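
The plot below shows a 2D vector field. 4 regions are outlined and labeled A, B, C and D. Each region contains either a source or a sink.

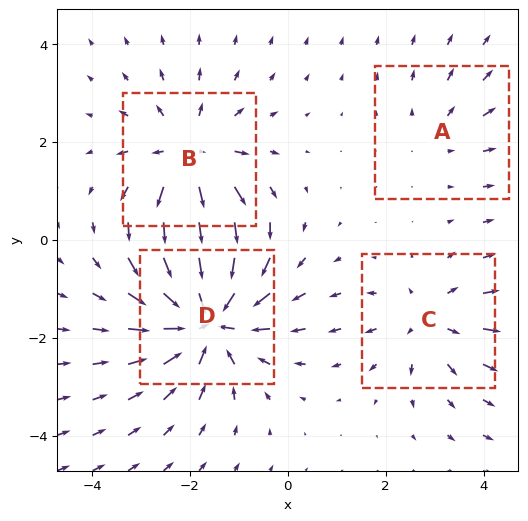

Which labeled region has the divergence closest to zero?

Divergence at each region's feature centre — A: about +2, B: about +5, C: about +3, D: about -7. Region A is closest to zero.

A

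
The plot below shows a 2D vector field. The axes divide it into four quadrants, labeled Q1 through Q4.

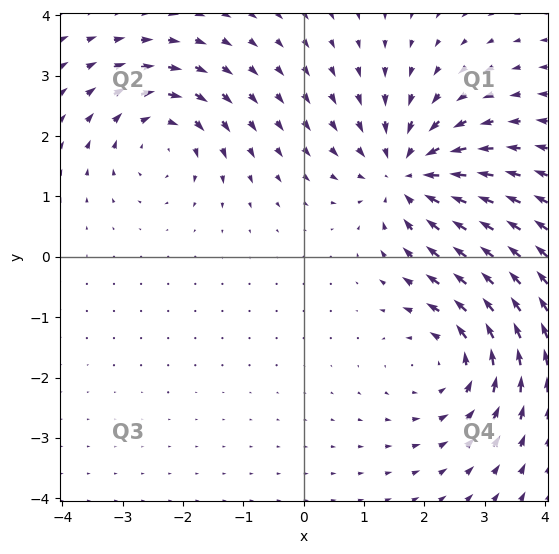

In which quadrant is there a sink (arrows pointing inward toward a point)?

The sink sits at approximately (1.7, 1.4), which lies in quadrant Q1. The divergence there is about -5, negative as expected for a sink.

Q1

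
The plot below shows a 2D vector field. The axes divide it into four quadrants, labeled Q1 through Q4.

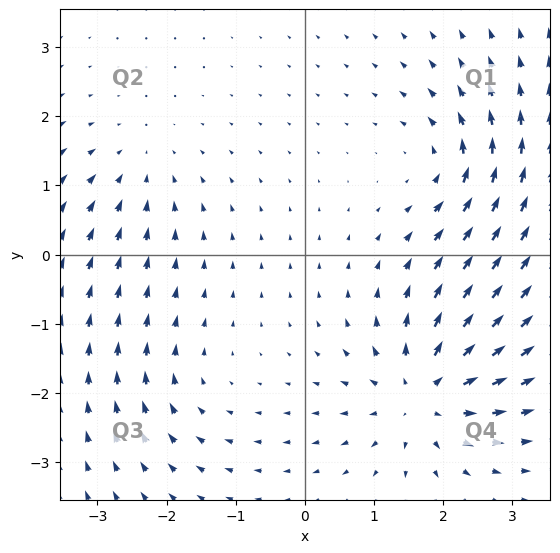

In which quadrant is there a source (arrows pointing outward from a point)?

Q4

The source sits at approximately (1.7, -2.0), which lies in quadrant Q4. The divergence there is about +6, positive as expected for a source.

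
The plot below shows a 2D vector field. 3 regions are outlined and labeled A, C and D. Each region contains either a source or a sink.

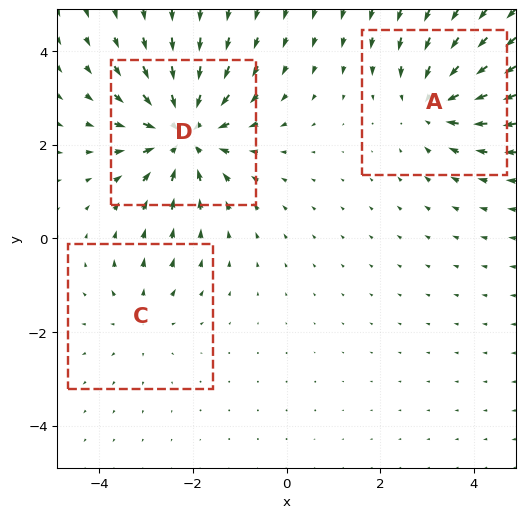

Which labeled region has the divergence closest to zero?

Divergence at each region's feature centre — A: about -3, C: about +2, D: about -5. Region C is closest to zero.

C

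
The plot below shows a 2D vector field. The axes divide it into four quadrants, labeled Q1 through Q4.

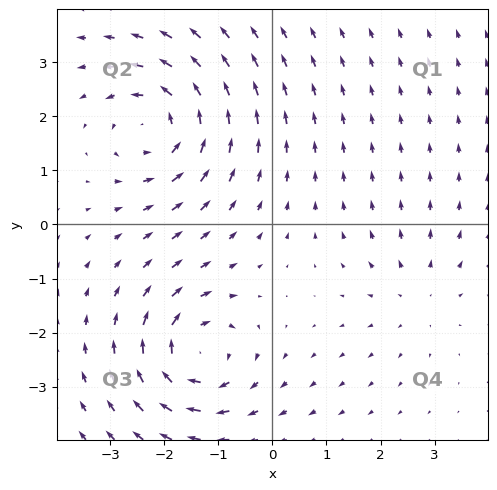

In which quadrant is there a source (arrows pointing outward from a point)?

Q4

The source sits at approximately (2.7, -1.3), which lies in quadrant Q4. The divergence there is about +2, positive as expected for a source.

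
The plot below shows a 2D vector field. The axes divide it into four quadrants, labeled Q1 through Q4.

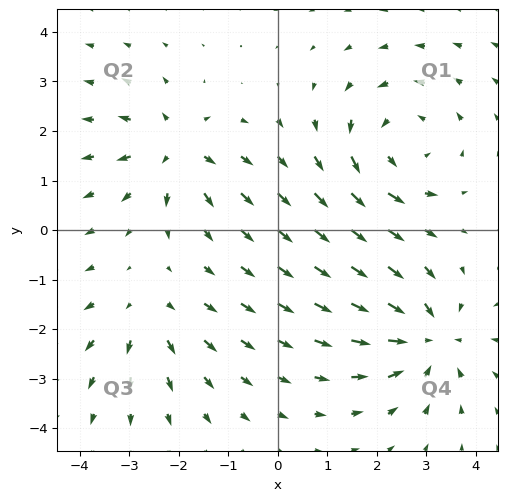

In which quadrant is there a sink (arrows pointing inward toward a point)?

Q4

The sink sits at approximately (3.0, -2.2), which lies in quadrant Q4. The divergence there is about -5, negative as expected for a sink.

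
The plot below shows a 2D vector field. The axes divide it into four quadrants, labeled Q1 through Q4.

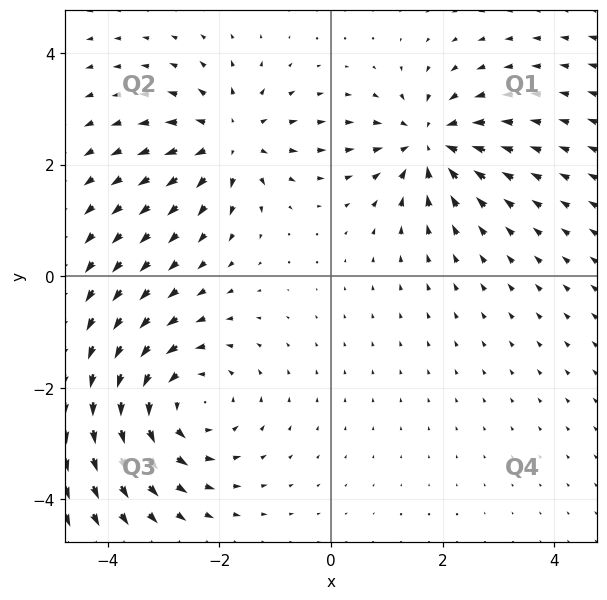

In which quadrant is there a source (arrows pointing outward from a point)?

The source sits at approximately (-1.8, 2.4), which lies in quadrant Q2. The divergence there is about +4, positive as expected for a source.

Q2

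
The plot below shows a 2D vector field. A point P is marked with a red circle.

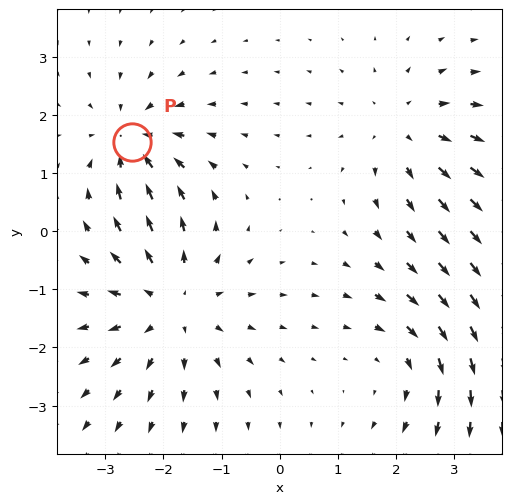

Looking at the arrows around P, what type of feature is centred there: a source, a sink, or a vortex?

sink

At P (-2.5, 1.5) the arrows converge inward. Divergence about -5, curl ≈0 — negative divergence with near-zero curl is a sink.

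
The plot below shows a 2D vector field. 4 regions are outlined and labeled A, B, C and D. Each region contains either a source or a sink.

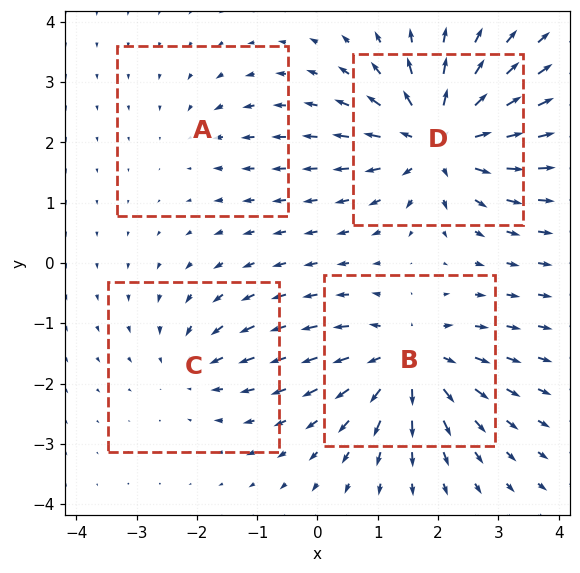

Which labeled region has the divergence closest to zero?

A

Divergence at each region's feature centre — A: about -2, B: about +6, C: about -4, D: about +8. Region A is closest to zero.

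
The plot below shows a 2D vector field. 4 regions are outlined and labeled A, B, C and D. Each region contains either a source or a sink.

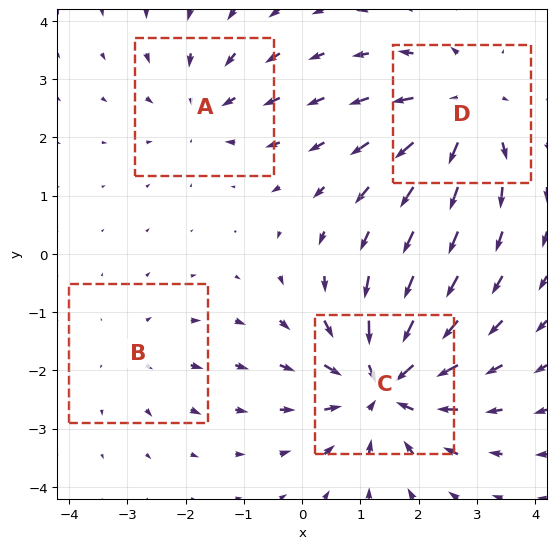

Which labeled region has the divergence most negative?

Divergence at each region's feature centre — A: about -3, B: about +2, C: about -7, D: about +5. Region C is most negative.

C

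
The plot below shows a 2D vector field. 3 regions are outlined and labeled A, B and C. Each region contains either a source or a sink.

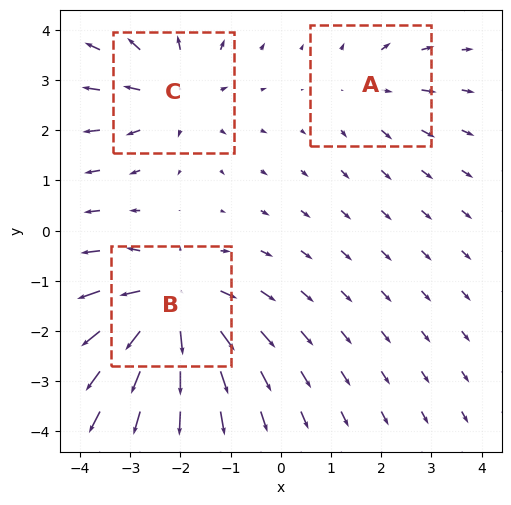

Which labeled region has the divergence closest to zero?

Divergence at each region's feature centre — A: about +2, B: about +5, C: about +3. Region A is closest to zero.

A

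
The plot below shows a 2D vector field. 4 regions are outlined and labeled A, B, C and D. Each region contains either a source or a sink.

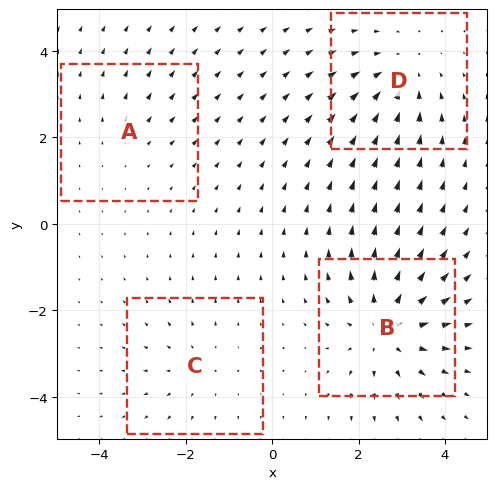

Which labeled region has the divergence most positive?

B

Divergence at each region's feature centre — A: about +2, B: about +6, C: about +3, D: about -4. Region B is most positive.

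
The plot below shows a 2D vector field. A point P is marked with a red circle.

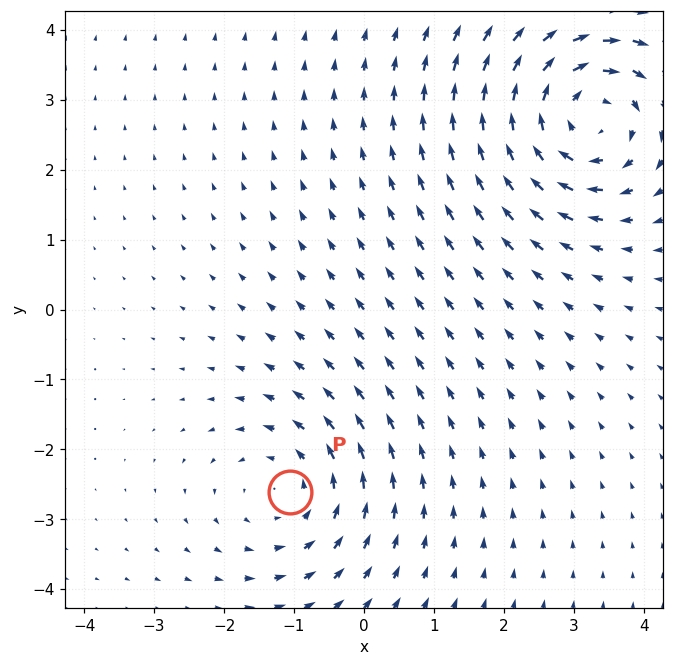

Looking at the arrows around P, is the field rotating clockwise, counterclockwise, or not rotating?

counterclockwise

Near P at (-1.1, -2.6) the arrows circulate counterclockwise. The curl (z-component) there is about +2; positive curl means counterclockwise rotation.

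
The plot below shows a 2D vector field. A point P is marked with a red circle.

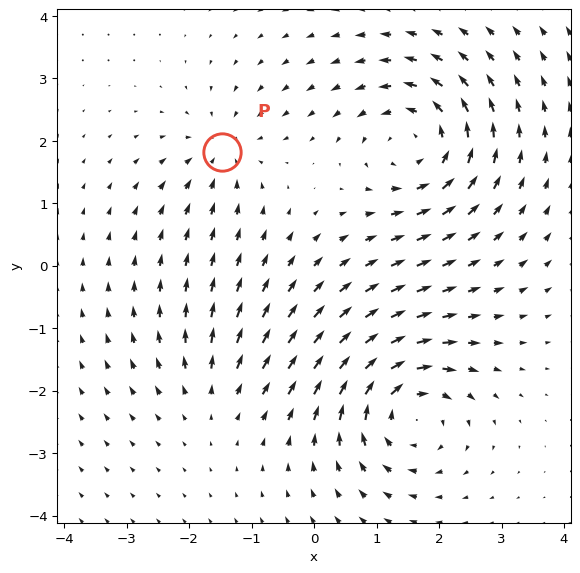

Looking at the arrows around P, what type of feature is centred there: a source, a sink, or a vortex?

At P (-1.5, 1.8) the arrows converge inward. Divergence about -3, curl ≈0 — negative divergence with near-zero curl is a sink.

sink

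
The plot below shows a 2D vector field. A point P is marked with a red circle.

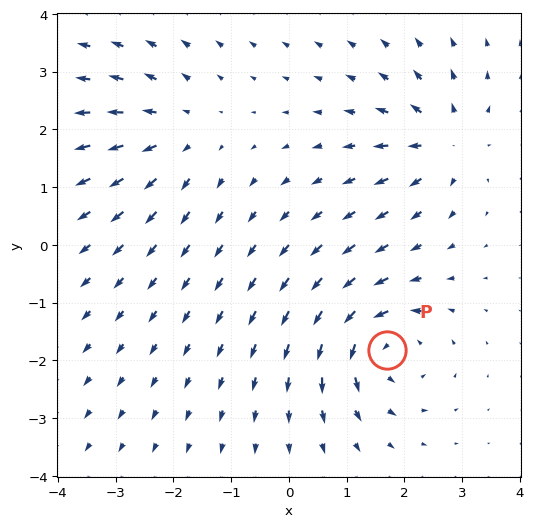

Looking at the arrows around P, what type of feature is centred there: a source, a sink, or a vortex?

At P (1.7, -1.8) the arrows circulate counterclockwise. Divergence ≈0, curl about +7 — near-zero divergence with nonzero curl is a vortex.

vortex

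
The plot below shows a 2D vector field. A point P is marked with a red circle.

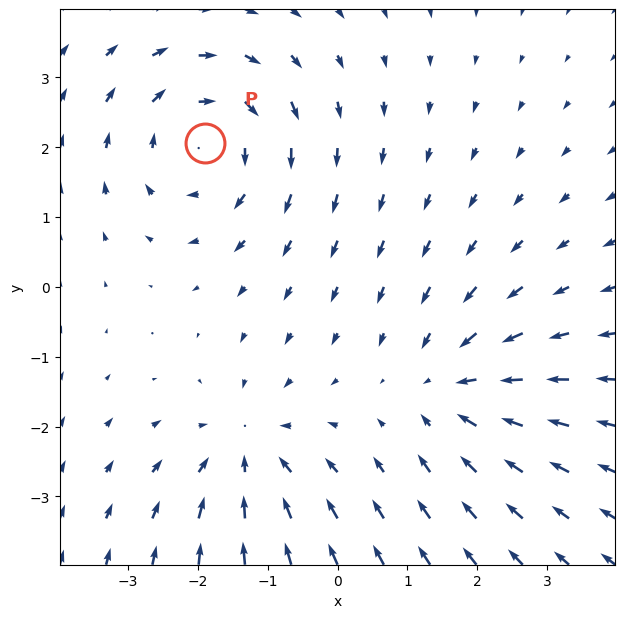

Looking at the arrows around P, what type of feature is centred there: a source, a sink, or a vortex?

vortex

At P (-1.9, 2.1) the arrows circulate clockwise. Divergence ≈0, curl about -4 — near-zero divergence with nonzero curl is a vortex.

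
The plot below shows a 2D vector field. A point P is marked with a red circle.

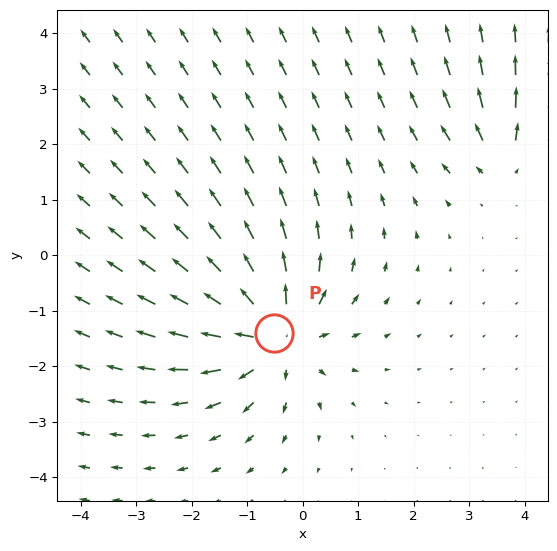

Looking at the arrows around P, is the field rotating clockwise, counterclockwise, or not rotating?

Near P at (-0.5, -1.4) the arrows show no circulation. The curl there is ≈0.

not rotating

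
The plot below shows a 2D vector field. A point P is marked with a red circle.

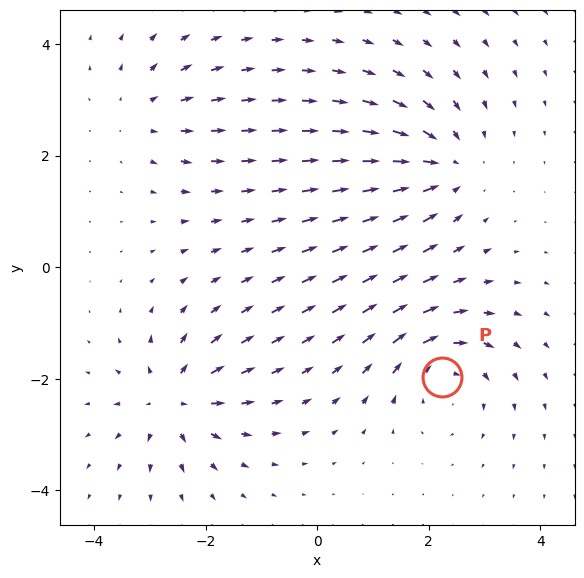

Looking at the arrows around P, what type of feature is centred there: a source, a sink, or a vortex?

vortex

At P (2.2, -2.0) the arrows circulate clockwise. Divergence ≈0, curl about -4 — near-zero divergence with nonzero curl is a vortex.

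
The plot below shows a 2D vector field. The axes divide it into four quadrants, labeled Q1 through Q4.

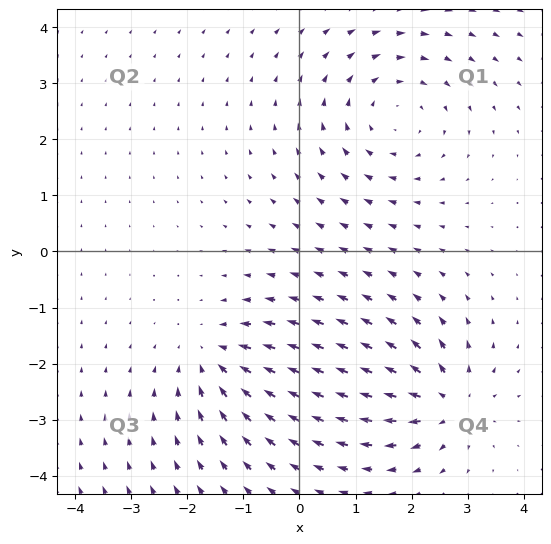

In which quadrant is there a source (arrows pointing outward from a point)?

The source sits at approximately (2.6, -2.7), which lies in quadrant Q4. The divergence there is about +4, positive as expected for a source.

Q4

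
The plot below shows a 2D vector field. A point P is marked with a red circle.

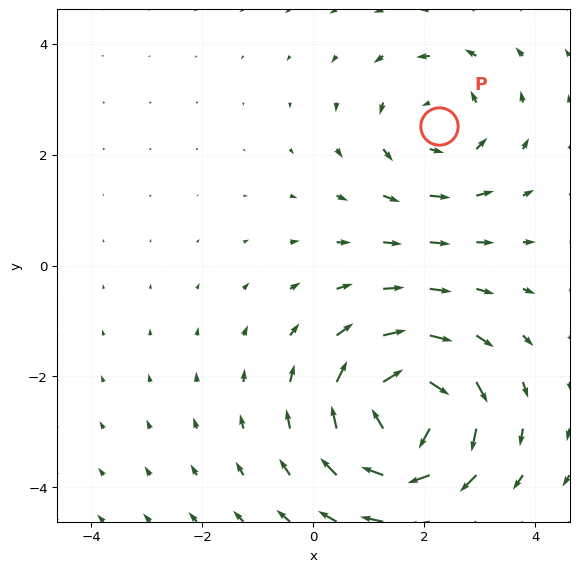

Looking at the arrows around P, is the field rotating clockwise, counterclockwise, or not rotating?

counterclockwise

Near P at (2.3, 2.5) the arrows circulate counterclockwise. The curl (z-component) there is about +2; positive curl means counterclockwise rotation.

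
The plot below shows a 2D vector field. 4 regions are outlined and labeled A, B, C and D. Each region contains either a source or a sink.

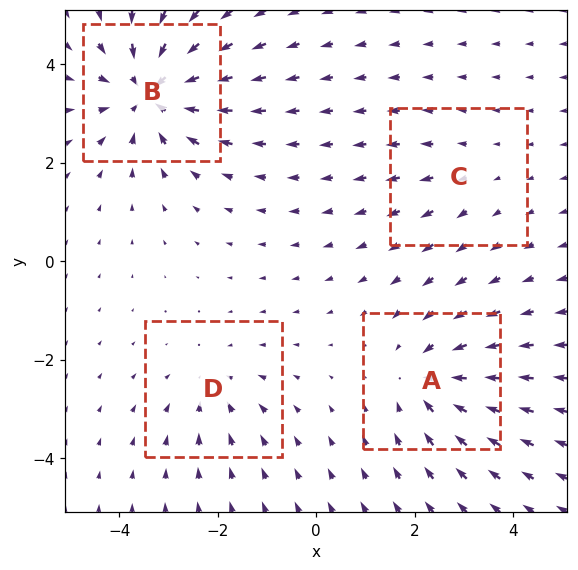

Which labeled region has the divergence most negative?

Divergence at each region's feature centre — A: about -4, B: about -7, C: about +2, D: about -3. Region B is most negative.

B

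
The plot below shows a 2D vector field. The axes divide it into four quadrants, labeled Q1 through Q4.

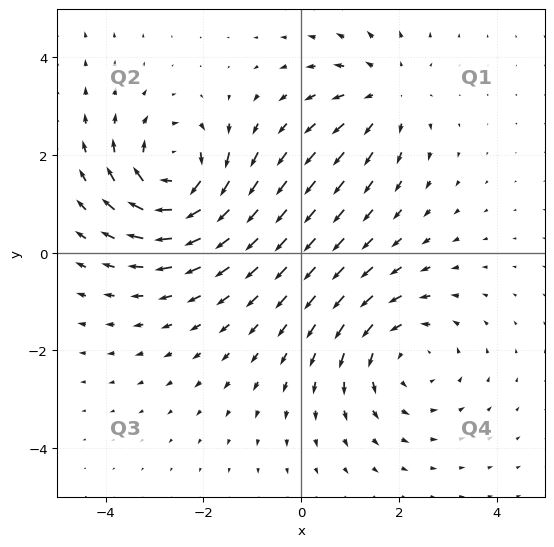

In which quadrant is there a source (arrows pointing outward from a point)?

Q1

The source sits at approximately (1.7, 3.2), which lies in quadrant Q1. The divergence there is about +3, positive as expected for a source.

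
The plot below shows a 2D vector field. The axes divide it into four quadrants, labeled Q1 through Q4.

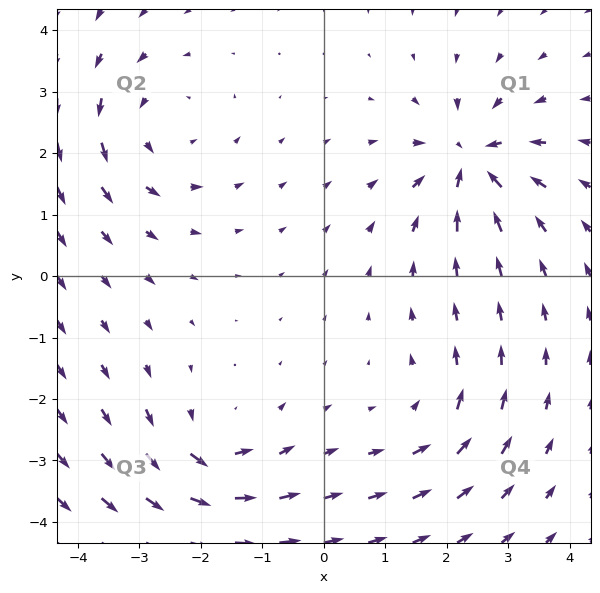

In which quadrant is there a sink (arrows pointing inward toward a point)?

Q1

The sink sits at approximately (2.4, 1.9), which lies in quadrant Q1. The divergence there is about -6, negative as expected for a sink.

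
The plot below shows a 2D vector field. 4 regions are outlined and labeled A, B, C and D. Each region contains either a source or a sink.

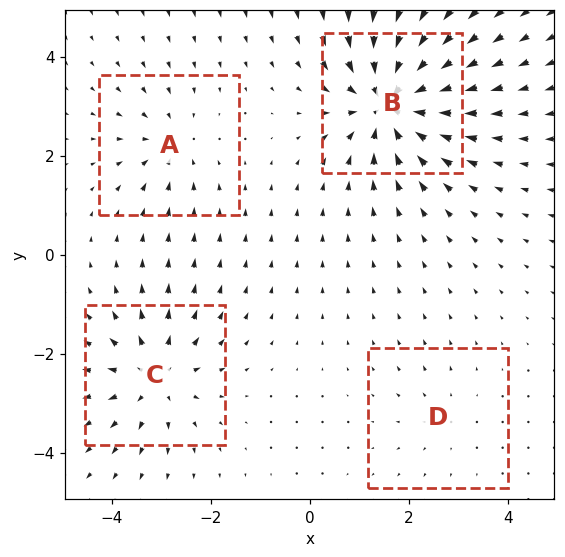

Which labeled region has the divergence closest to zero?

D

Divergence at each region's feature centre — A: about -4, B: about -8, C: about +5, D: about +2. Region D is closest to zero.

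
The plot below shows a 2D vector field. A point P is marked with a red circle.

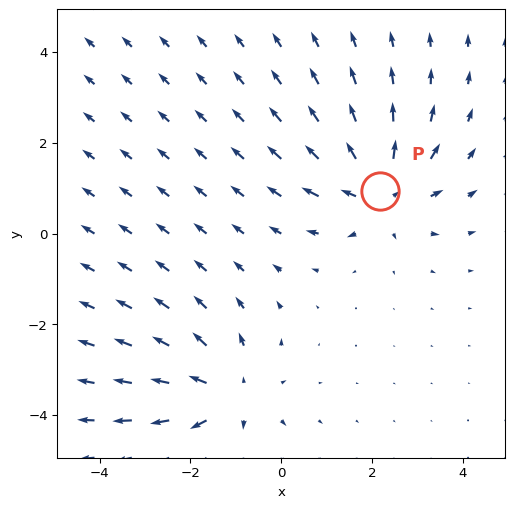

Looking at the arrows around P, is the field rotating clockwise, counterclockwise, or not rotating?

not rotating

Near P at (2.2, 0.9) the arrows show no circulation. The curl there is ≈0.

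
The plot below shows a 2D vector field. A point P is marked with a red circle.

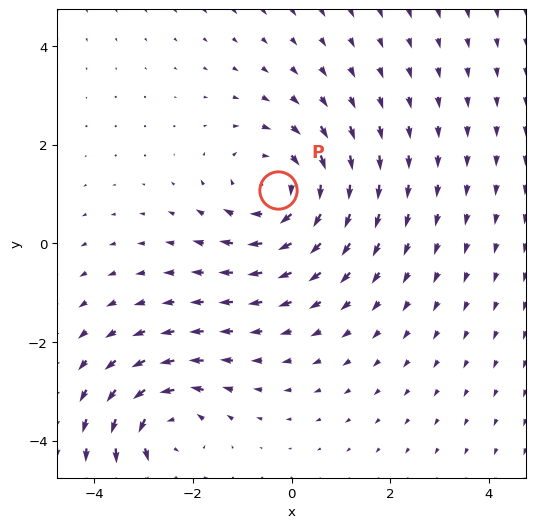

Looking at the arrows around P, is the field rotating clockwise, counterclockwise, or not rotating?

Near P at (-0.3, 1.1) the arrows circulate clockwise. The curl (z-component) there is about -4; negative curl means clockwise rotation.

clockwise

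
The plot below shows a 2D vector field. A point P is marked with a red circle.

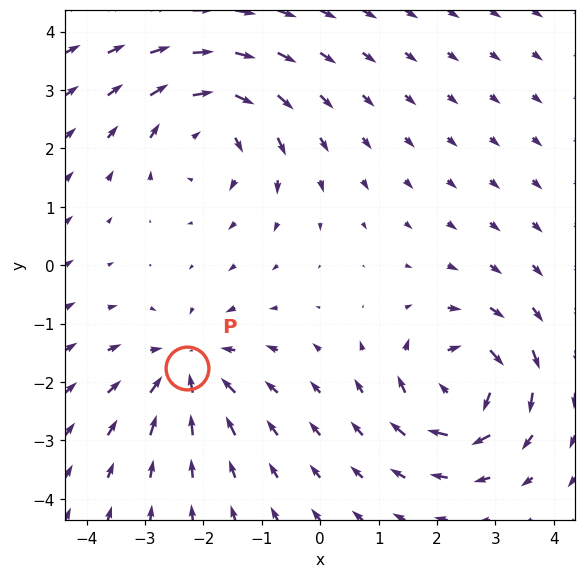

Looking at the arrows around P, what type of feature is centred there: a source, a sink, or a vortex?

At P (-2.3, -1.8) the arrows converge inward. Divergence about -5, curl ≈0 — negative divergence with near-zero curl is a sink.

sink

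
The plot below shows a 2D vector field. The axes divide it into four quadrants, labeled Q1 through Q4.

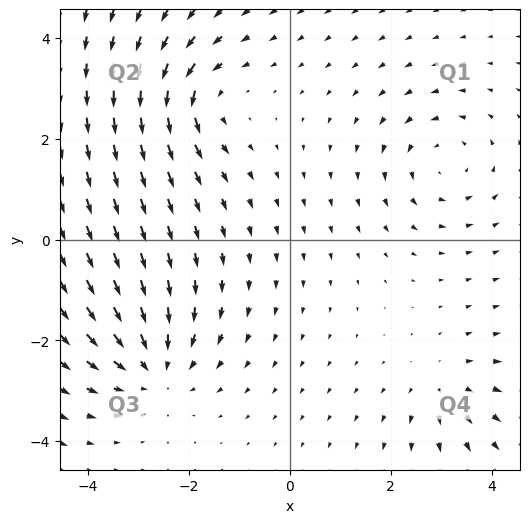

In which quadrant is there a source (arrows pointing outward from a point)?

The source sits at approximately (3.0, -2.9), which lies in quadrant Q4. The divergence there is about +3, positive as expected for a source.

Q4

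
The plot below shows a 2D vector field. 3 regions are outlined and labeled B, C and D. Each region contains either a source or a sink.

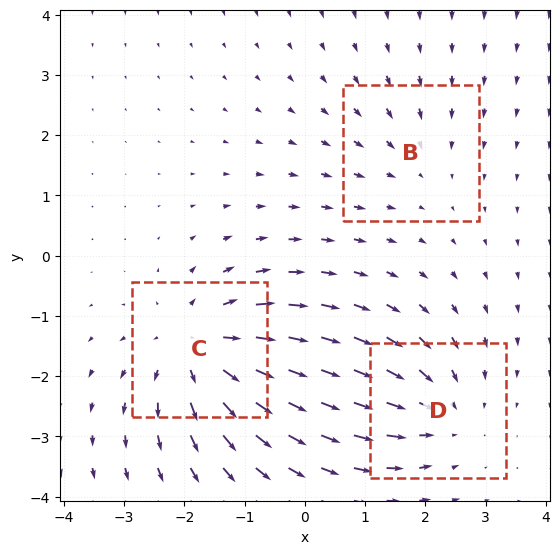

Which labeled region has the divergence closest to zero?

Divergence at each region's feature centre — B: about -2, C: about +5, D: about -3. Region B is closest to zero.

B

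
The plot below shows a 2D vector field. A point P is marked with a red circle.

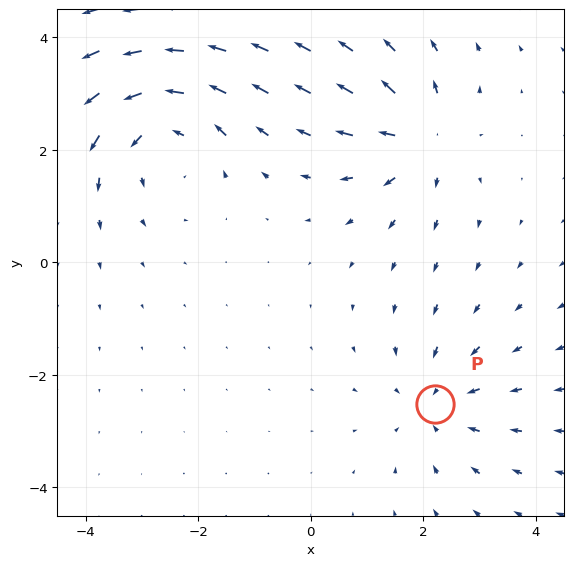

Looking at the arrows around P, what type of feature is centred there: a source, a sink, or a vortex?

sink

At P (2.2, -2.5) the arrows converge inward. Divergence about -3, curl ≈0 — negative divergence with near-zero curl is a sink.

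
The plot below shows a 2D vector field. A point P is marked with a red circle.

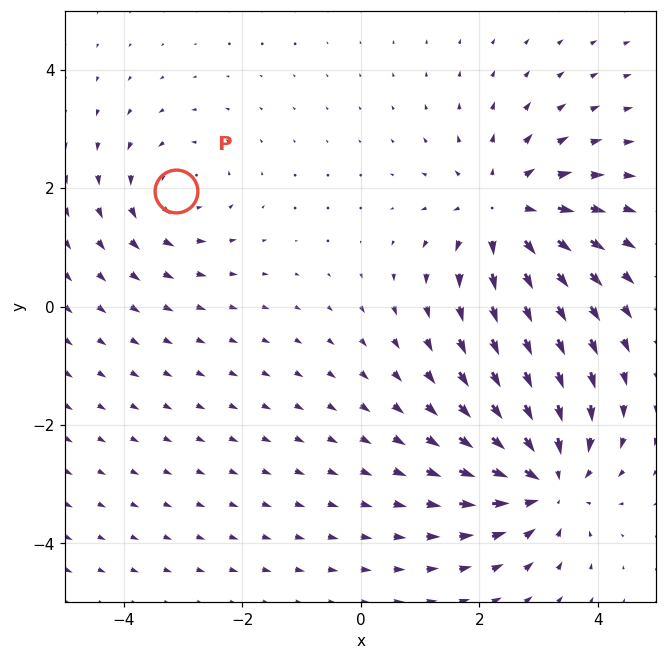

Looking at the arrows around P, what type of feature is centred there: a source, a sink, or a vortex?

vortex

At P (-3.1, 1.9) the arrows circulate counterclockwise. Divergence ≈0, curl about +3 — near-zero divergence with nonzero curl is a vortex.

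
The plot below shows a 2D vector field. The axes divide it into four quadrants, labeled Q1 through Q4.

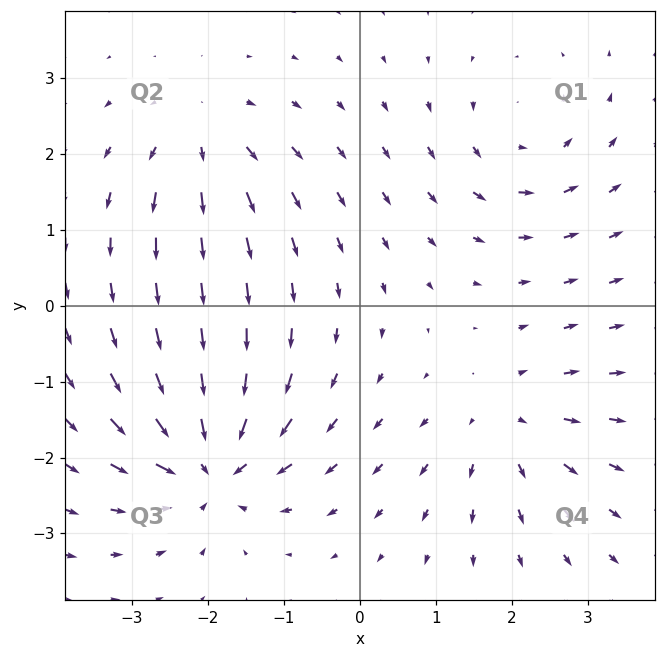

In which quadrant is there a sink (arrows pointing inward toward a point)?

The sink sits at approximately (-2.0, -2.1), which lies in quadrant Q3. The divergence there is about -6, negative as expected for a sink.

Q3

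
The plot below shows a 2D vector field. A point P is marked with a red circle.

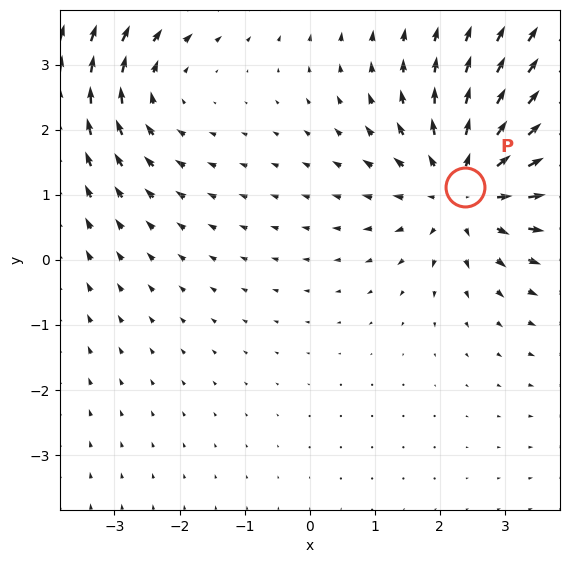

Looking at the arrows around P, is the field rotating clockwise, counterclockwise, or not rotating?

Near P at (2.4, 1.1) the arrows show no circulation. The curl there is ≈0.

not rotating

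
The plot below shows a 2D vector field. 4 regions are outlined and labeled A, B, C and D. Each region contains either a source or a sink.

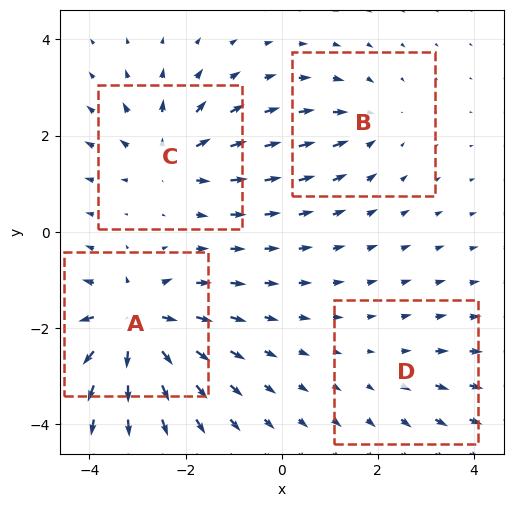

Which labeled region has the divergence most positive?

A

Divergence at each region's feature centre — A: about +7, B: about -3, C: about +5, D: about +2. Region A is most positive.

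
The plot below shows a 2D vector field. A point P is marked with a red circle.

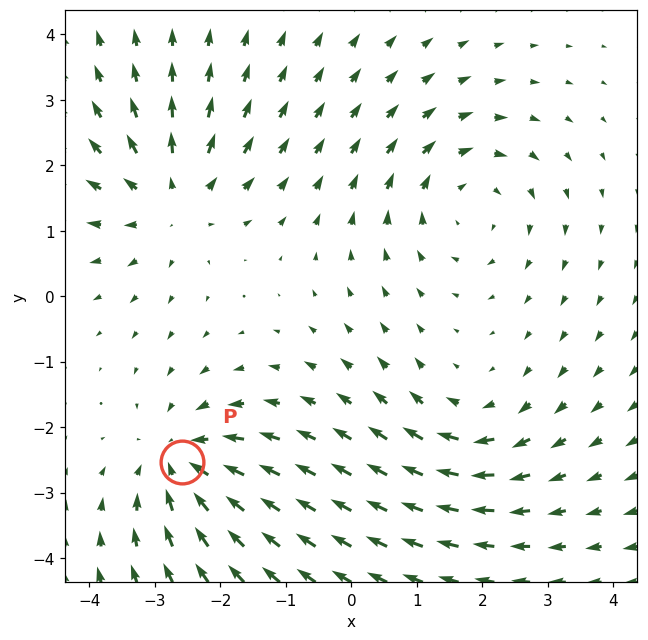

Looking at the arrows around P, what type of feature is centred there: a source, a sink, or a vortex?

sink

At P (-2.6, -2.5) the arrows converge inward. Divergence about -5, curl ≈0 — negative divergence with near-zero curl is a sink.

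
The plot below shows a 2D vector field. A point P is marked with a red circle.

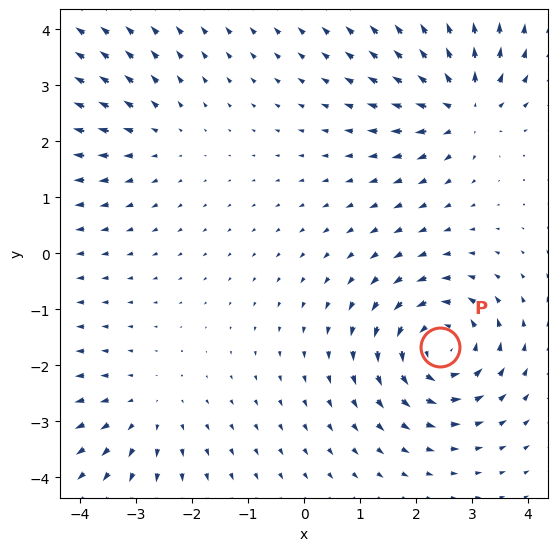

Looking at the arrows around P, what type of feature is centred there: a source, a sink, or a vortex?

At P (2.4, -1.7) the arrows circulate counterclockwise. Divergence ≈0, curl about +6 — near-zero divergence with nonzero curl is a vortex.

vortex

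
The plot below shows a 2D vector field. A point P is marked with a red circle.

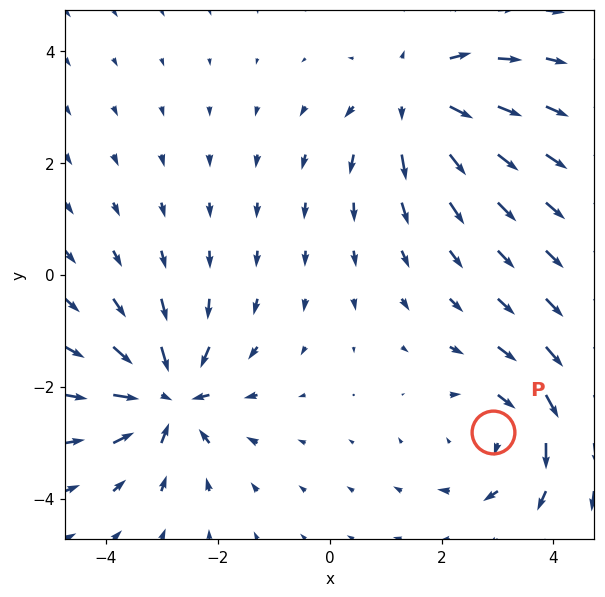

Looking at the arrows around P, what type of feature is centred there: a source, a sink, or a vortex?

vortex

At P (2.9, -2.8) the arrows circulate clockwise. Divergence ≈0, curl about -3 — near-zero divergence with nonzero curl is a vortex.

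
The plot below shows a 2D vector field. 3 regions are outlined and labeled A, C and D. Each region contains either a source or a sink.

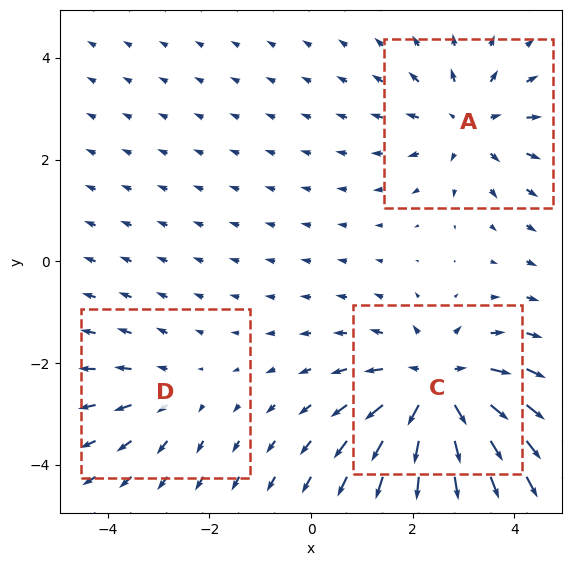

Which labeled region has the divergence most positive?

Divergence at each region's feature centre — A: about +3, C: about +5, D: about +2. Region C is most positive.

C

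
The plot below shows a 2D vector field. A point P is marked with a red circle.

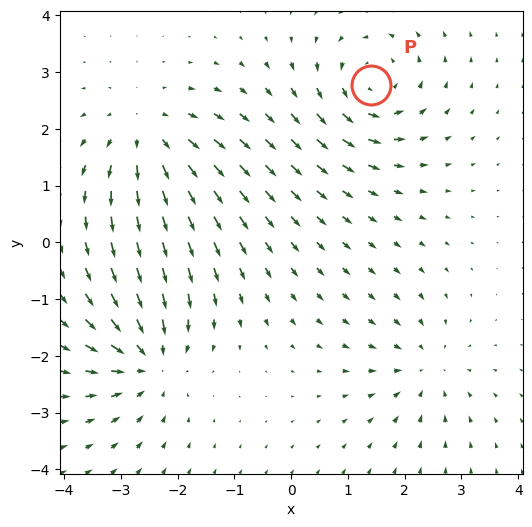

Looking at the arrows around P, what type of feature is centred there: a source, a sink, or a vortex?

vortex

At P (1.4, 2.8) the arrows circulate counterclockwise. Divergence ≈0, curl about +5 — near-zero divergence with nonzero curl is a vortex.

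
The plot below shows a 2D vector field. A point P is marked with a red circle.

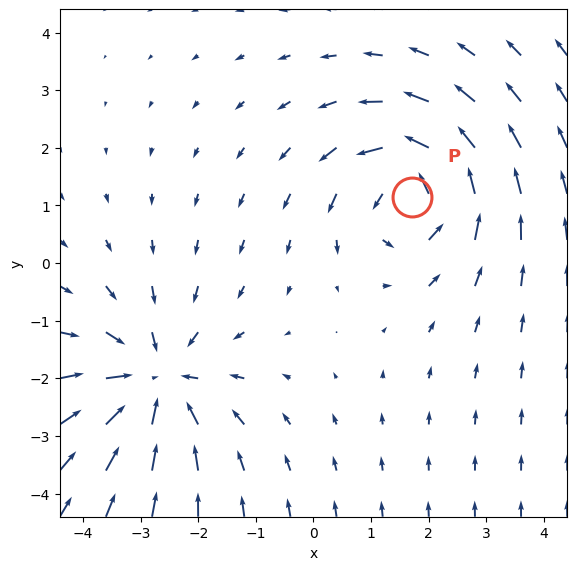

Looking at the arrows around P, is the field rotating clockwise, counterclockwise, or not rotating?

Near P at (1.7, 1.1) the arrows circulate counterclockwise. The curl (z-component) there is about +4; positive curl means counterclockwise rotation.

counterclockwise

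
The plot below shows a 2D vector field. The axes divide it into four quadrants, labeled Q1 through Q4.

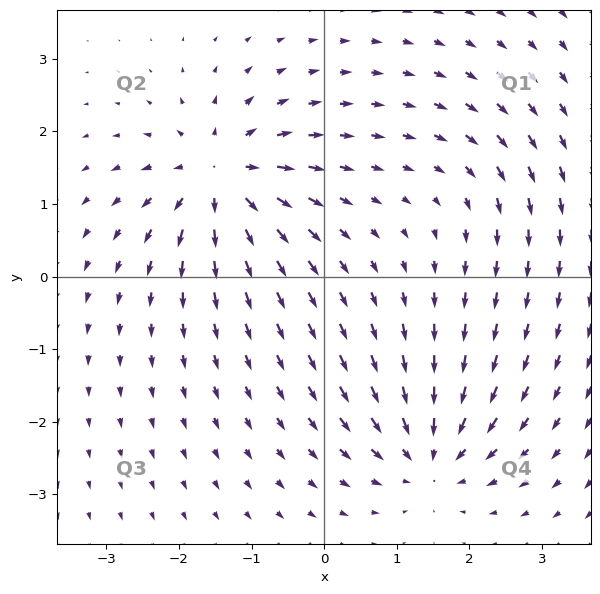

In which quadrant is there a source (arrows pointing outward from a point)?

The source sits at approximately (-1.4, 1.4), which lies in quadrant Q2. The divergence there is about +7, positive as expected for a source.

Q2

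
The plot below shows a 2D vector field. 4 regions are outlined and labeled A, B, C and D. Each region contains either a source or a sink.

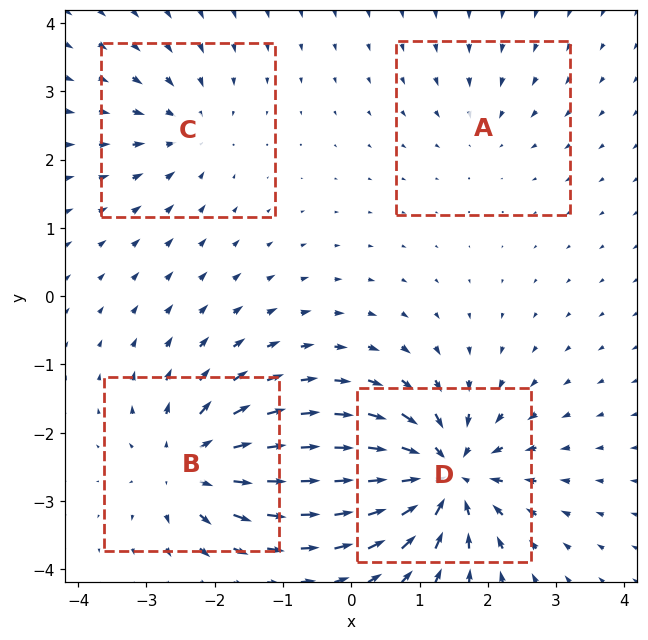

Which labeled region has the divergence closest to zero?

Divergence at each region's feature centre — A: about -3, B: about +6, C: about -4, D: about -9. Region A is closest to zero.

A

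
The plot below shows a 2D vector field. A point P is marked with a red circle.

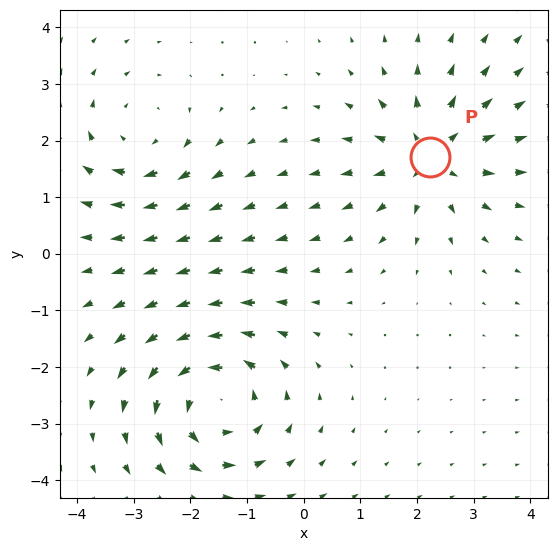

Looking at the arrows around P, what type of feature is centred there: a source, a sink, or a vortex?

source

At P (2.2, 1.7) the arrows spread outward. Divergence about +3, curl ≈0 — positive divergence with near-zero curl is a source.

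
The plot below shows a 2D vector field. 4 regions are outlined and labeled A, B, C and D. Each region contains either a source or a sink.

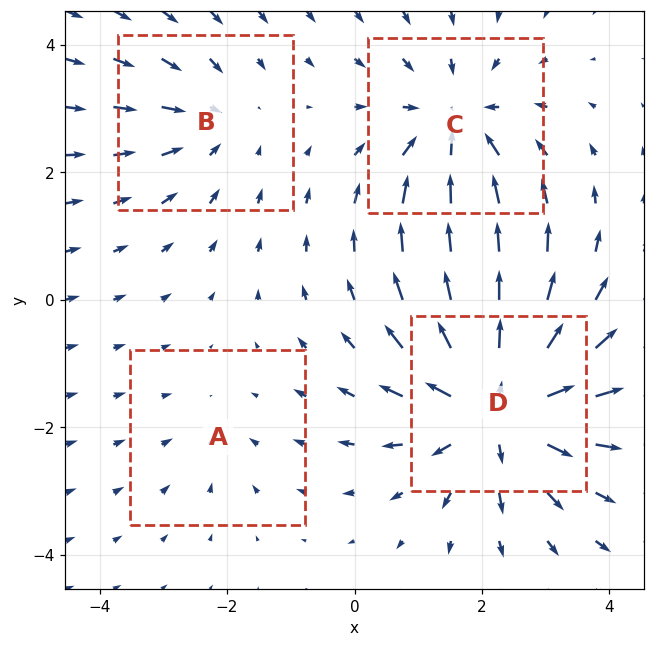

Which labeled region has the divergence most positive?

Divergence at each region's feature centre — A: about -2, B: about -3, C: about -4, D: about +6. Region D is most positive.

D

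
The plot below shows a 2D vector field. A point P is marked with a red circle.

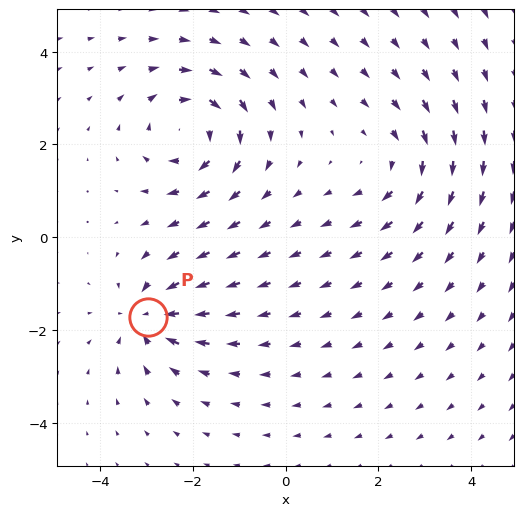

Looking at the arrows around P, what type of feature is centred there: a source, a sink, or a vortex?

sink

At P (-3.0, -1.7) the arrows converge inward. Divergence about -5, curl ≈0 — negative divergence with near-zero curl is a sink.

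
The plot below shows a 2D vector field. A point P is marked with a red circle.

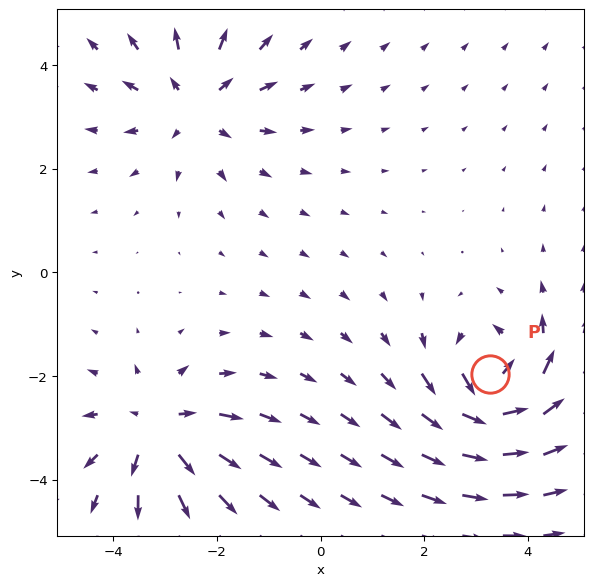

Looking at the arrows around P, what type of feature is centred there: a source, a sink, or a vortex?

At P (3.3, -2.0) the arrows circulate counterclockwise. Divergence ≈0, curl about +5 — near-zero divergence with nonzero curl is a vortex.

vortex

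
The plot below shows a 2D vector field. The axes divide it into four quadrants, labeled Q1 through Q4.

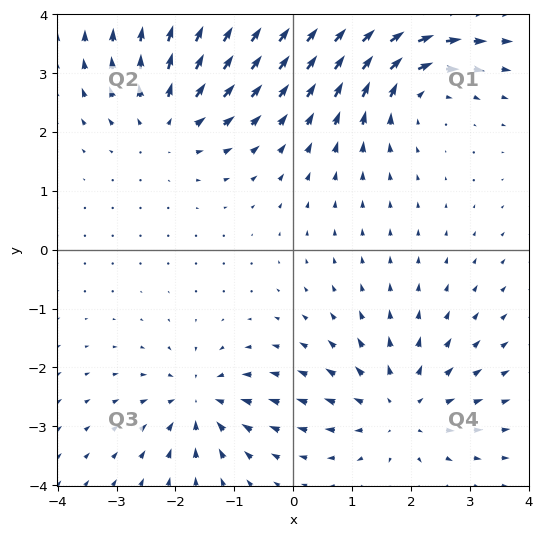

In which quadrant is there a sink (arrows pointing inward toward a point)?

The sink sits at approximately (-1.6, -2.6), which lies in quadrant Q3. The divergence there is about -4, negative as expected for a sink.

Q3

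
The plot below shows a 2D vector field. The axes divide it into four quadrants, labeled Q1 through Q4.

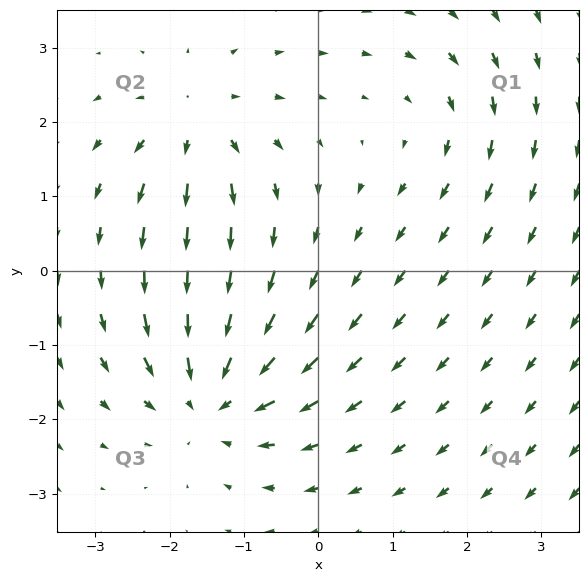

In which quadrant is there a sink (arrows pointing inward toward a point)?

The sink sits at approximately (-1.4, -1.7), which lies in quadrant Q3. The divergence there is about -5, negative as expected for a sink.

Q3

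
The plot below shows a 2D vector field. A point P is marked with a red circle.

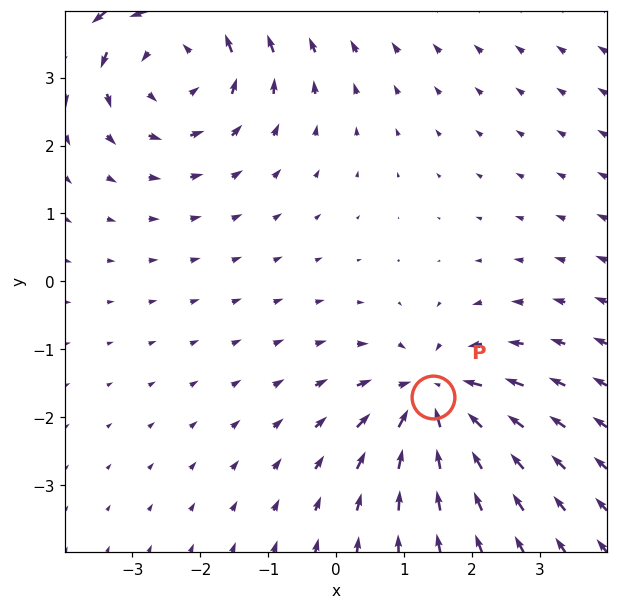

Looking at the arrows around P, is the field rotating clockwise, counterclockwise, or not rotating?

Near P at (1.4, -1.7) the arrows show no circulation. The curl there is ≈0.

not rotating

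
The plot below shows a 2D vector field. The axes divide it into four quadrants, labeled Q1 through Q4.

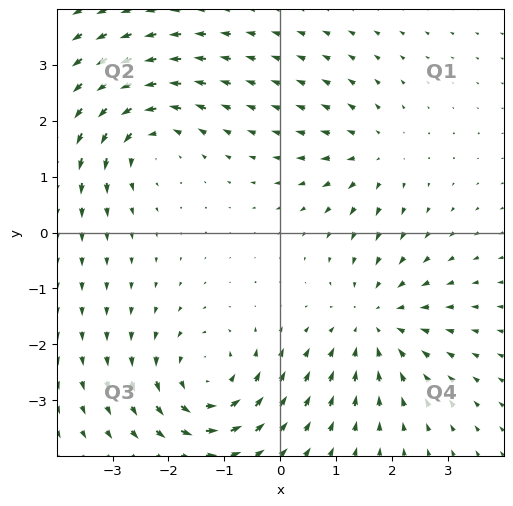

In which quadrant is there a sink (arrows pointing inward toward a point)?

Q4

The sink sits at approximately (1.7, -1.6), which lies in quadrant Q4. The divergence there is about -4, negative as expected for a sink.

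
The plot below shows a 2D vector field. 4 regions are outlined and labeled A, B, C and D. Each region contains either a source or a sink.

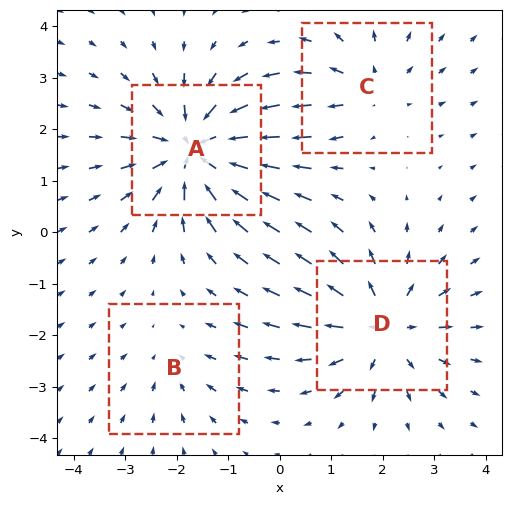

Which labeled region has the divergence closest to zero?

Divergence at each region's feature centre — A: about -6, B: about -2, C: about +3, D: about +5. Region B is closest to zero.

B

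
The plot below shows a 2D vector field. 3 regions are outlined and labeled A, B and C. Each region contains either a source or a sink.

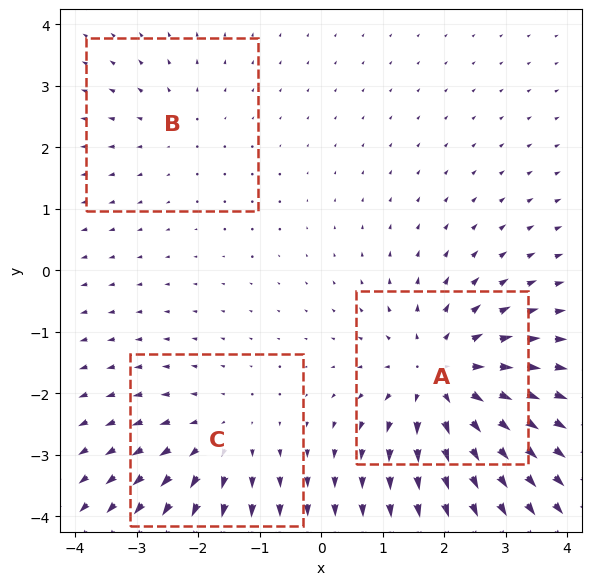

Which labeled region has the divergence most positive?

Divergence at each region's feature centre — A: about +5, B: about +2, C: about +3. Region A is most positive.

A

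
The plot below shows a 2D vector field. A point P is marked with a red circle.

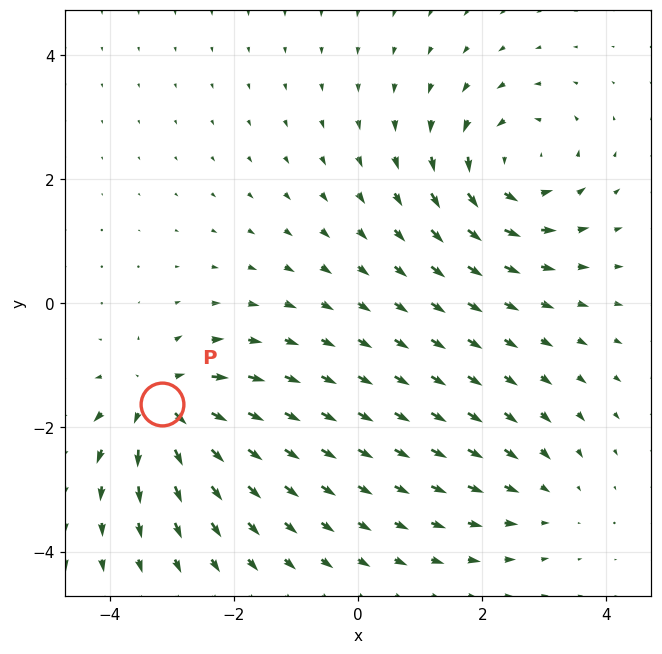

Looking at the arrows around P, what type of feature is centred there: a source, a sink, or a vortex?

source

At P (-3.2, -1.6) the arrows spread outward. Divergence about +6, curl ≈0 — positive divergence with near-zero curl is a source.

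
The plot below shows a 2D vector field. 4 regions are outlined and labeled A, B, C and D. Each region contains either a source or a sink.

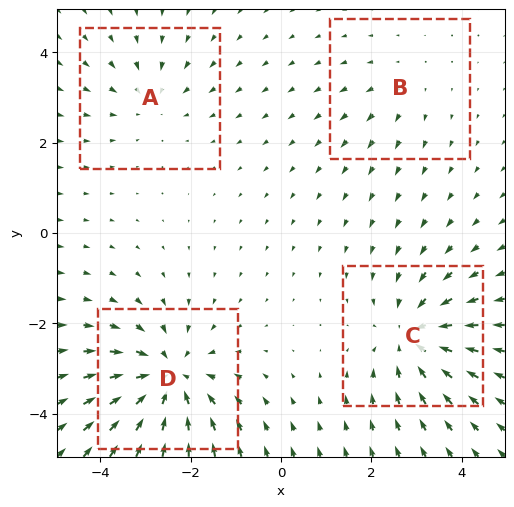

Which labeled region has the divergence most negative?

Divergence at each region's feature centre — A: about -3, B: about +2, C: about -5, D: about -6. Region D is most negative.

D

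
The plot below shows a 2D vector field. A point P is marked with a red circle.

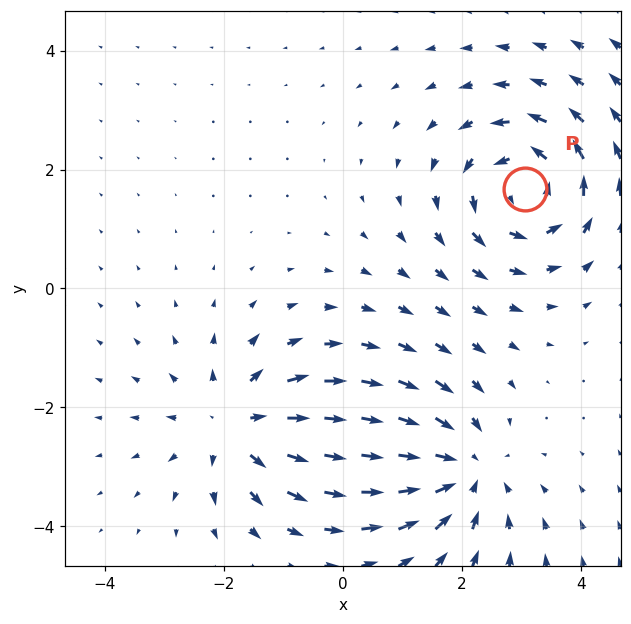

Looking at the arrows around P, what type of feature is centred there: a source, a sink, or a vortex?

vortex

At P (3.1, 1.7) the arrows circulate counterclockwise. Divergence ≈0, curl about +4 — near-zero divergence with nonzero curl is a vortex.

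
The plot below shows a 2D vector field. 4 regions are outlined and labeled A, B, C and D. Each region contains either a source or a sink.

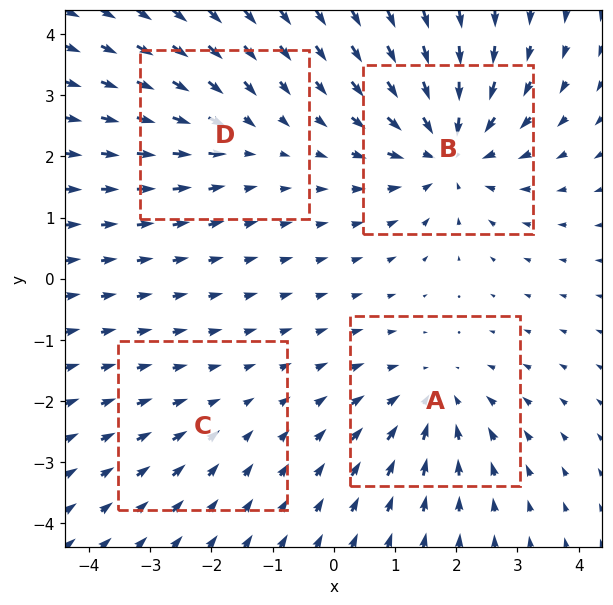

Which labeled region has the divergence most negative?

B

Divergence at each region's feature centre — A: about -5, B: about -7, C: about -2, D: about -3. Region B is most negative.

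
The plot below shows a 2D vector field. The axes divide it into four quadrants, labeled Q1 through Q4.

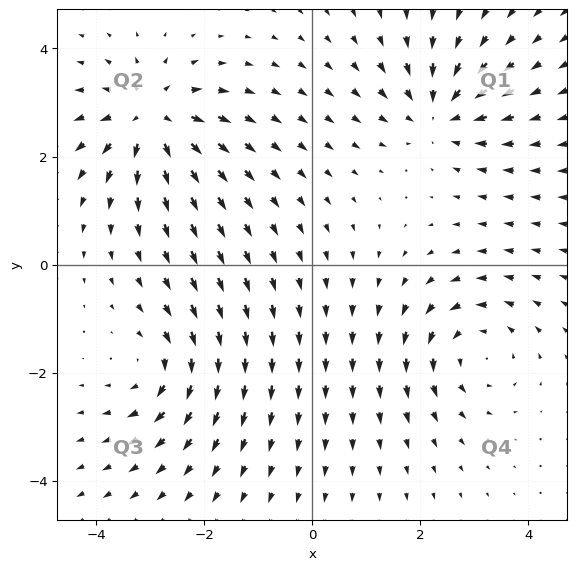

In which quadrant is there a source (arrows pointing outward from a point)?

The source sits at approximately (-3.0, 2.7), which lies in quadrant Q2. The divergence there is about +6, positive as expected for a source.

Q2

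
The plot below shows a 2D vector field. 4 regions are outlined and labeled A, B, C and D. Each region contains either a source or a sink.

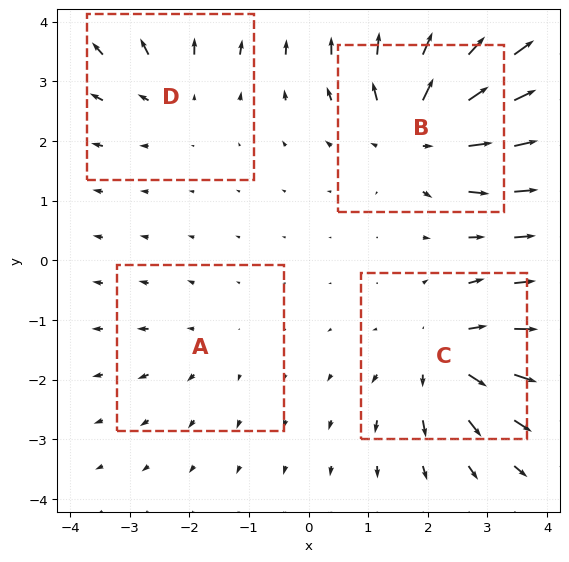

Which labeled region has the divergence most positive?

B

Divergence at each region's feature centre — A: about +2, B: about +7, C: about +6, D: about +4. Region B is most positive.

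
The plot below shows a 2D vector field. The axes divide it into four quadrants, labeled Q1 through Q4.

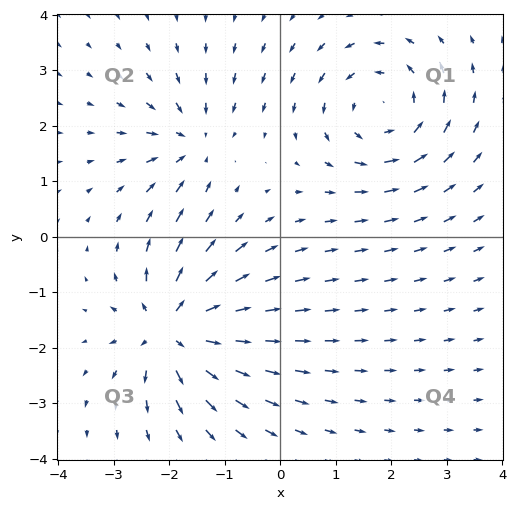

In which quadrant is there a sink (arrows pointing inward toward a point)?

The sink sits at approximately (-1.6, 1.7), which lies in quadrant Q2. The divergence there is about -4, negative as expected for a sink.

Q2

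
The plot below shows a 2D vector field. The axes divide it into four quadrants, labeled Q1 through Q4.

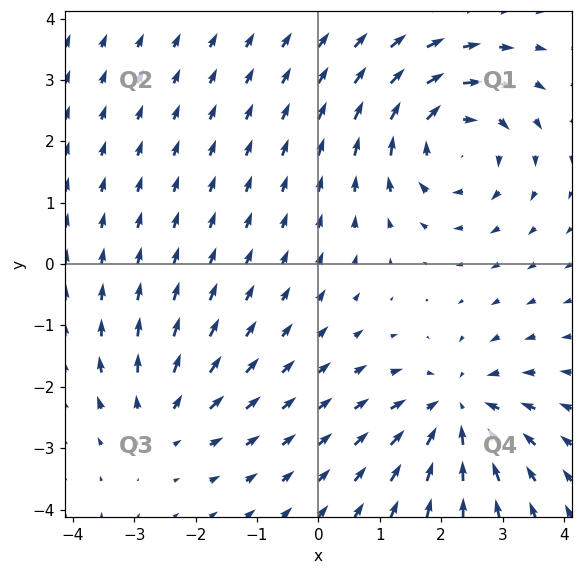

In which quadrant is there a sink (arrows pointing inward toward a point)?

Q4

The sink sits at approximately (2.3, -2.4), which lies in quadrant Q4. The divergence there is about -4, negative as expected for a sink.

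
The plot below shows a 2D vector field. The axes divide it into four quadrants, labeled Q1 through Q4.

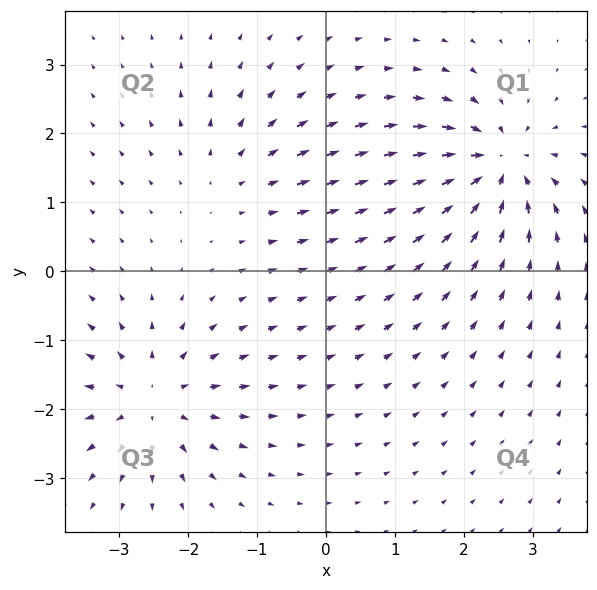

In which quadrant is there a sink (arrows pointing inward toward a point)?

Q1

The sink sits at approximately (2.5, 1.5), which lies in quadrant Q1. The divergence there is about -7, negative as expected for a sink.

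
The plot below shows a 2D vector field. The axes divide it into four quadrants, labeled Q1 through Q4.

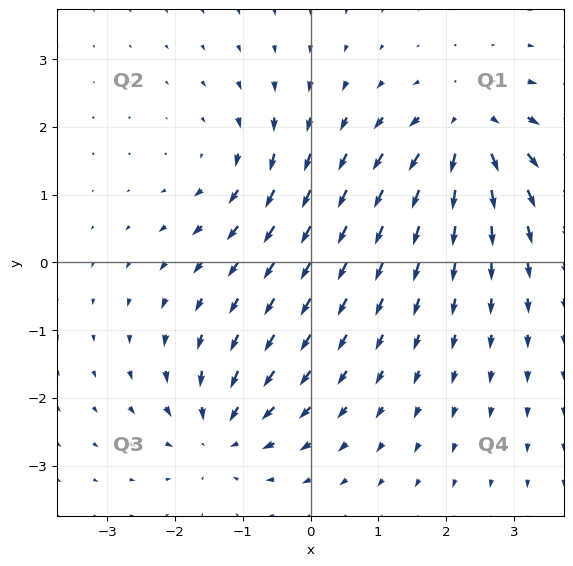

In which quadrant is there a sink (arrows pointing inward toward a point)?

The sink sits at approximately (-1.3, -2.5), which lies in quadrant Q3. The divergence there is about -4, negative as expected for a sink.

Q3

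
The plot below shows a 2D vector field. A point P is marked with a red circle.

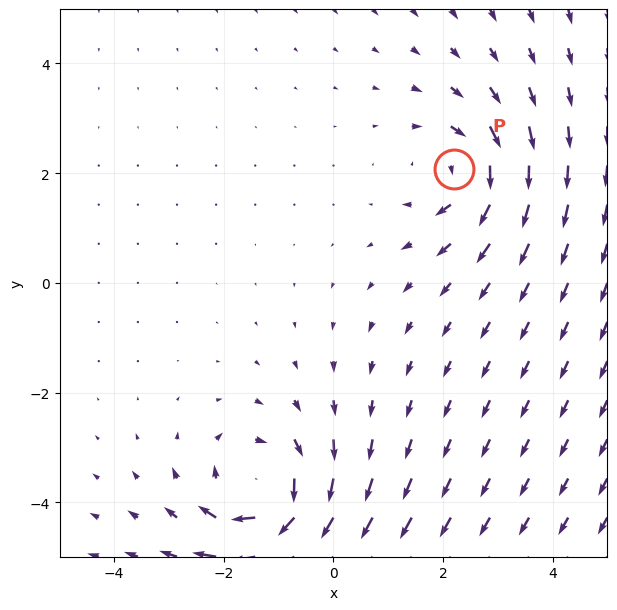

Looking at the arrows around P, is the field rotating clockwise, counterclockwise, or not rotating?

clockwise

Near P at (2.2, 2.1) the arrows circulate clockwise. The curl (z-component) there is about -3; negative curl means clockwise rotation.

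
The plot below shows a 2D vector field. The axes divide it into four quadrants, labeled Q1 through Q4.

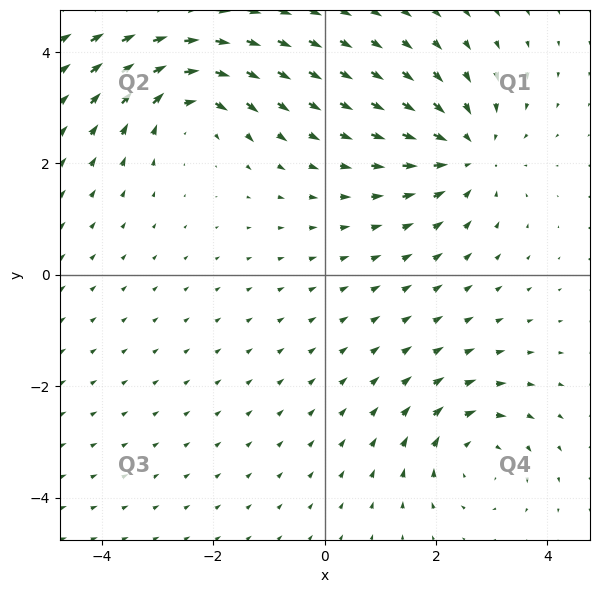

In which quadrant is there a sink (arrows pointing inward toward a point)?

The sink sits at approximately (2.6, 2.2), which lies in quadrant Q1. The divergence there is about -4, negative as expected for a sink.

Q1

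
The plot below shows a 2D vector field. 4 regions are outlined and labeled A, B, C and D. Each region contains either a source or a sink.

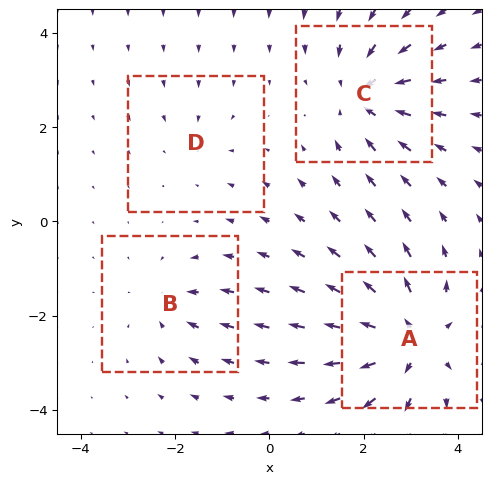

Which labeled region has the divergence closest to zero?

Divergence at each region's feature centre — A: about +7, B: about -3, C: about -5, D: about -2. Region D is closest to zero.

D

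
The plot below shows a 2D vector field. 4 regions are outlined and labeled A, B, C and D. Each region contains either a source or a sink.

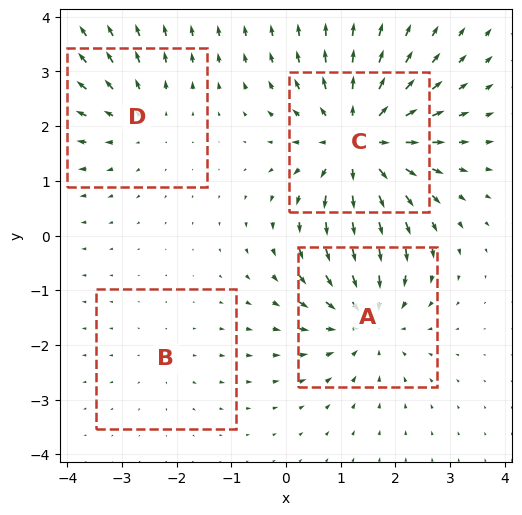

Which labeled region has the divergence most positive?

Divergence at each region's feature centre — A: about -5, B: about +2, C: about +7, D: about +3. Region C is most positive.

C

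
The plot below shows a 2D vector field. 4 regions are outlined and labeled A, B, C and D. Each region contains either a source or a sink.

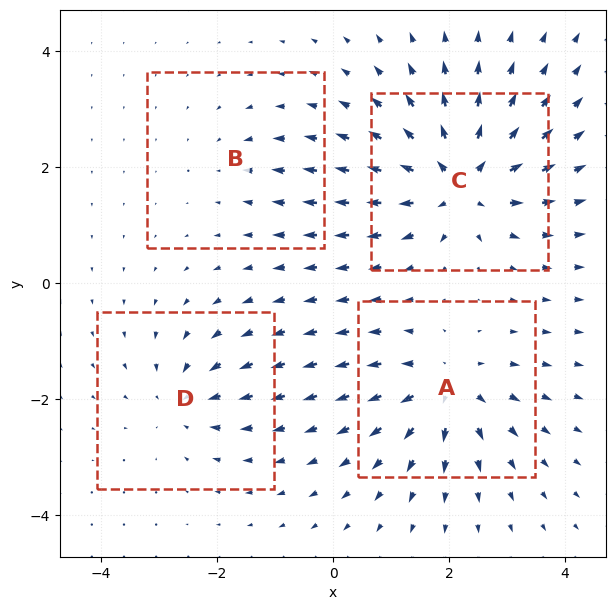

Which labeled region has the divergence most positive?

Divergence at each region's feature centre — A: about +5, B: about -2, C: about +7, D: about -4. Region C is most positive.

C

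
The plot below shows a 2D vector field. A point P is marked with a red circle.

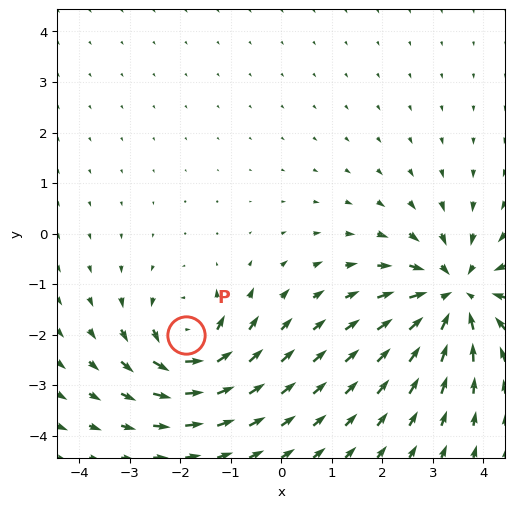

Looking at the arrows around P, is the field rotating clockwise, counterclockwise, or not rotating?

counterclockwise

Near P at (-1.9, -2.0) the arrows circulate counterclockwise. The curl (z-component) there is about +5; positive curl means counterclockwise rotation.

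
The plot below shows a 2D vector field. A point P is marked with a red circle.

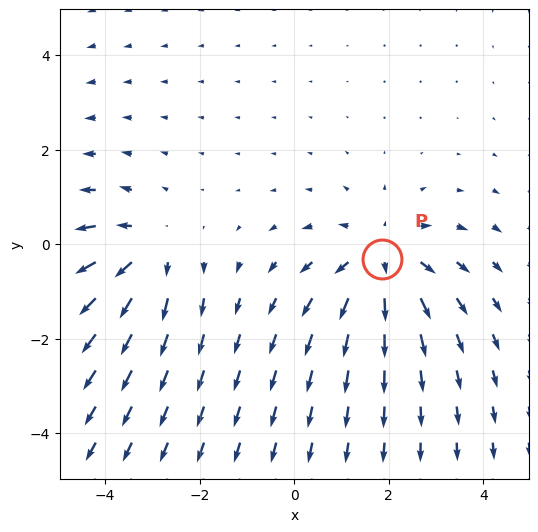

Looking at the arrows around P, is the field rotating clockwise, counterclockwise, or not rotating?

not rotating

Near P at (1.8, -0.3) the arrows show no circulation. The curl there is ≈0.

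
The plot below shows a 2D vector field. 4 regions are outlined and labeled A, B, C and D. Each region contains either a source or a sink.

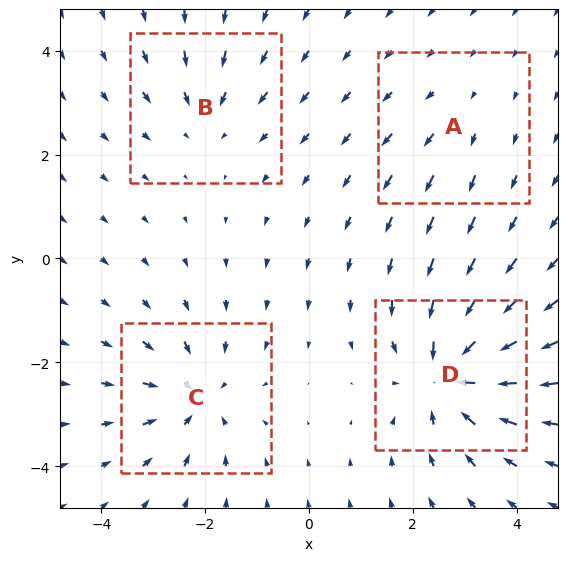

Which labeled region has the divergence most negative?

Divergence at each region's feature centre — A: about +2, B: about -3, C: about -5, D: about -7. Region D is most negative.

D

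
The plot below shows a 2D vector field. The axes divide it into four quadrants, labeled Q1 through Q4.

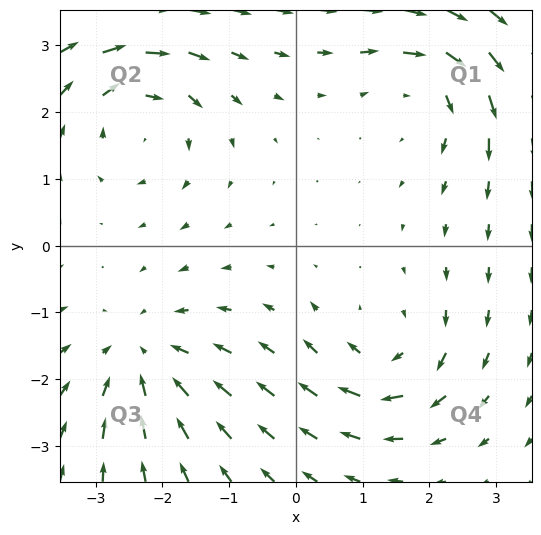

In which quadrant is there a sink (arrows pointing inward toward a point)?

Q3

The sink sits at approximately (-2.3, -1.7), which lies in quadrant Q3. The divergence there is about -5, negative as expected for a sink.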